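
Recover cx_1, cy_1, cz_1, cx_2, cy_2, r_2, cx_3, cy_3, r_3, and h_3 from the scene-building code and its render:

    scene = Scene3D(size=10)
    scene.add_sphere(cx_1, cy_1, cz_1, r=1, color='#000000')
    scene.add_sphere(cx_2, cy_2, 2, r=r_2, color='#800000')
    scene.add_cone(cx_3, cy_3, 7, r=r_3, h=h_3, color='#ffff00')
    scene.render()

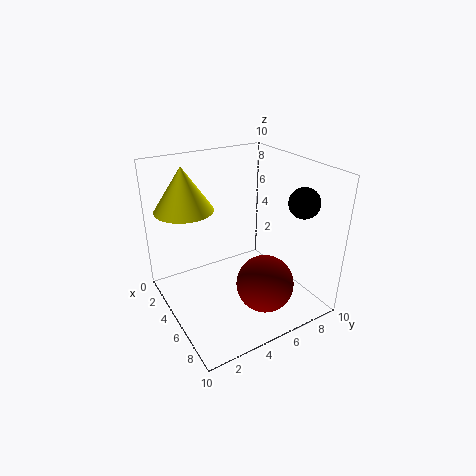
cx_1 = 8; cy_1 = 8; cz_1 = 8; cx_2 = 7; cy_2 = 6; r_2 = 2; cx_3 = 3; cy_3 = 2; r_3 = 2; h_3 = 3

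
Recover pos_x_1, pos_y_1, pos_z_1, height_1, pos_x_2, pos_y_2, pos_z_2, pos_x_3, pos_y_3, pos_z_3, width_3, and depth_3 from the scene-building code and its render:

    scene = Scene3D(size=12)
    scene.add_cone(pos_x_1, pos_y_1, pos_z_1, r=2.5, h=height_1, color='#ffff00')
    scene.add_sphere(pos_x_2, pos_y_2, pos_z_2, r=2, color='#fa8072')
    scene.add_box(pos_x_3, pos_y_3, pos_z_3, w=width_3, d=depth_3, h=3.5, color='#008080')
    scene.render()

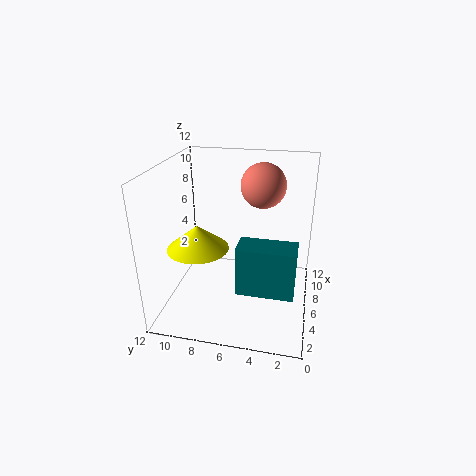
pos_x_1 = 4.5
pos_y_1 = 9
pos_z_1 = 5.5
height_1 = 2
pos_x_2 = 9.5
pos_y_2 = 4.5
pos_z_2 = 9.5
pos_x_3 = 0.5
pos_y_3 = 1
pos_z_3 = 4.5
width_3 = 2
depth_3 = 4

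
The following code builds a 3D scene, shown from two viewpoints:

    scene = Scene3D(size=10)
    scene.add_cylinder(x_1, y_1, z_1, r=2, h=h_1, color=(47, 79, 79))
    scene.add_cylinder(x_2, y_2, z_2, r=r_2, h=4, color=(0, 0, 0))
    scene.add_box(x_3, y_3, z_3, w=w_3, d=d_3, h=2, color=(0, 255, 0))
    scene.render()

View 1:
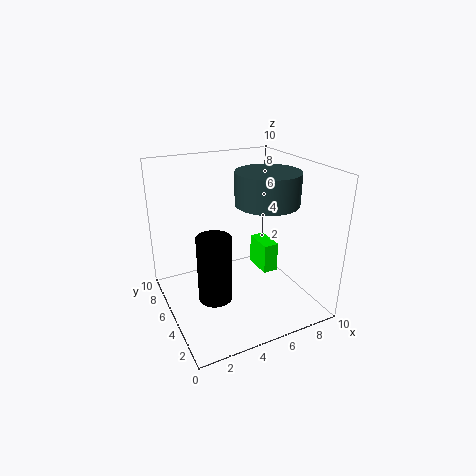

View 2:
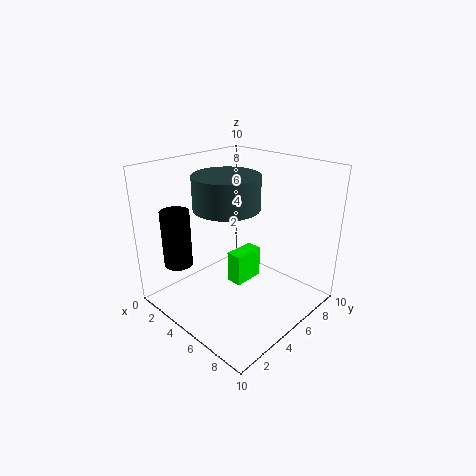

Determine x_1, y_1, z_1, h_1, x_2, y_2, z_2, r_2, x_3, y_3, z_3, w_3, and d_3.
x_1 = 6; y_1 = 3; z_1 = 8; h_1 = 2; x_2 = 2; y_2 = 2; z_2 = 3; r_2 = 1; x_3 = 6; y_3 = 3; z_3 = 3; w_3 = 1; d_3 = 2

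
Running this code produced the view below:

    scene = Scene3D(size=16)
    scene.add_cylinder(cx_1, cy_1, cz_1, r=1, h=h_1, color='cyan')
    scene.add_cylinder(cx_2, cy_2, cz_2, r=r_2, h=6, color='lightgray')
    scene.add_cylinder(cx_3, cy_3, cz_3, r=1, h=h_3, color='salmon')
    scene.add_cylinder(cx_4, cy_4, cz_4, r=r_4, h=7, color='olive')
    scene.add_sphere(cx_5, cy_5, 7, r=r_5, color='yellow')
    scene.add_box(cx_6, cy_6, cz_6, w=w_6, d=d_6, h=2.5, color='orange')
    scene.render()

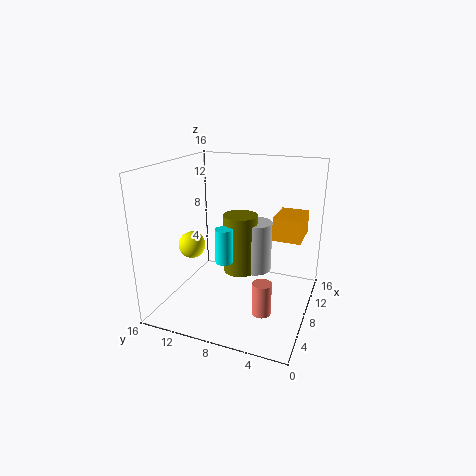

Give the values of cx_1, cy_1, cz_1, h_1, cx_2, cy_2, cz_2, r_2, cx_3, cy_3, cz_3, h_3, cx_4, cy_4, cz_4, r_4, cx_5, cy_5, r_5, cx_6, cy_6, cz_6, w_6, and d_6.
cx_1 = 7.5, cy_1 = 9.5, cz_1 = 5, h_1 = 4, cx_2 = 11, cy_2 = 7, cz_2 = 3, r_2 = 2, cx_3 = 4.5, cy_3 = 4, cz_3 = 1.5, h_3 = 3.5, cx_4 = 10, cy_4 = 8.5, cz_4 = 3, r_4 = 2, cx_5 = 6.5, cy_5 = 13, r_5 = 1.5, cx_6 = 7.5, cy_6 = 1, cz_6 = 8.5, w_6 = 4, d_6 = 3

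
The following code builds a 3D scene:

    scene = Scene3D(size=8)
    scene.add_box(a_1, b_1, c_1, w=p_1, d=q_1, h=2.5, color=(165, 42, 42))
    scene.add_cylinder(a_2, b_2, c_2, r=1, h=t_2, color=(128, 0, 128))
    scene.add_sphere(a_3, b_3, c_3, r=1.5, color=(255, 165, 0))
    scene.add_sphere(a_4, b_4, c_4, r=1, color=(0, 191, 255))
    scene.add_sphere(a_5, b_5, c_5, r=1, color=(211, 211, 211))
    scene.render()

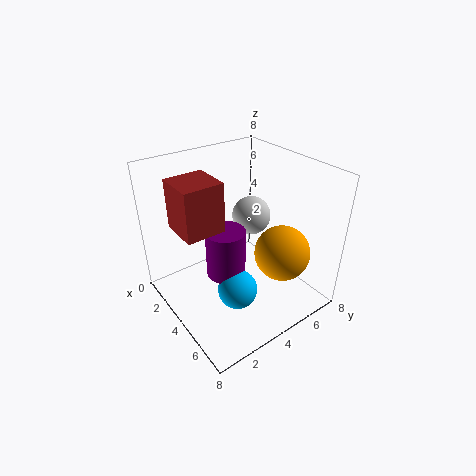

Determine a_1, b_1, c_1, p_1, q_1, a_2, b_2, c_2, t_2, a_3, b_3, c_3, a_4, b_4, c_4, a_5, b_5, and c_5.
a_1 = 3, b_1 = 0.5, c_1 = 5.5, p_1 = 2, q_1 = 2, a_2 = 5, b_2 = 2.5, c_2 = 3, t_2 = 2.5, a_3 = 6, b_3 = 5.5, c_3 = 3.5, a_4 = 6, b_4 = 2.5, c_4 = 2.5, a_5 = 4.5, b_5 = 4.5, c_5 = 5.5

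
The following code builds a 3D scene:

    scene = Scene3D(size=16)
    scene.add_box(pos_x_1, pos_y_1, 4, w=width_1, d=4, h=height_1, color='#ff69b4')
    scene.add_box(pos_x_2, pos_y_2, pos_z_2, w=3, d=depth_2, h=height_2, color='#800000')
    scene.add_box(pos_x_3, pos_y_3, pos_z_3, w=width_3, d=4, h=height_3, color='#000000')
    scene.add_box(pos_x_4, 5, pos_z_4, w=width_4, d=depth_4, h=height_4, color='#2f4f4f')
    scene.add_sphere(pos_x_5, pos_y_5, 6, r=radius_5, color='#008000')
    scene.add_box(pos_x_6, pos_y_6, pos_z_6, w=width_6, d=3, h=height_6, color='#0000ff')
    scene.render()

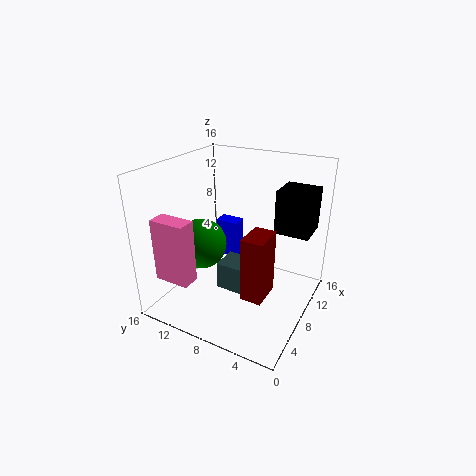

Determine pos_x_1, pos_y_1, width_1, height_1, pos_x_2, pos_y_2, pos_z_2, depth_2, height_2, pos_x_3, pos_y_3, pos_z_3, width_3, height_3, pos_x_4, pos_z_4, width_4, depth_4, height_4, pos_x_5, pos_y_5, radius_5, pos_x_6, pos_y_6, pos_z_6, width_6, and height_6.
pos_x_1 = 2
pos_y_1 = 11
width_1 = 2
height_1 = 7
pos_x_2 = 1
pos_y_2 = 2
pos_z_2 = 6
depth_2 = 2
height_2 = 6
pos_x_3 = 11
pos_y_3 = 1
pos_z_3 = 8
width_3 = 4
height_3 = 5
pos_x_4 = 5
pos_z_4 = 3
width_4 = 3
depth_4 = 4
height_4 = 3
pos_x_5 = 8
pos_y_5 = 13
radius_5 = 3
pos_x_6 = 13
pos_y_6 = 11
pos_z_6 = 2
width_6 = 2
height_6 = 5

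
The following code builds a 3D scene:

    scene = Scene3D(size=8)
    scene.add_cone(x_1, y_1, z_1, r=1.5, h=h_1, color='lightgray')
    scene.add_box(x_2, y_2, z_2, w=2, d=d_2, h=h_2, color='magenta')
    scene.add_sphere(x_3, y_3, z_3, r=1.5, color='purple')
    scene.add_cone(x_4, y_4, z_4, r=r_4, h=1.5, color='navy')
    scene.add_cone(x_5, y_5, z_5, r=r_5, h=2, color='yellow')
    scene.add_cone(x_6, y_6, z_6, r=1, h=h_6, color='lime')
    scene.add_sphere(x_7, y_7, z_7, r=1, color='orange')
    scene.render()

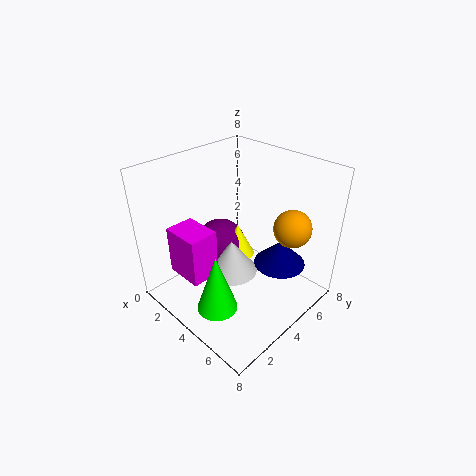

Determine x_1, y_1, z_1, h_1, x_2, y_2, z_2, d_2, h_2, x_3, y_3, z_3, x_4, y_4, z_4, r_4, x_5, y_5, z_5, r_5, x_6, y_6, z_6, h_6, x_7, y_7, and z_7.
x_1 = 3.5, y_1 = 4, z_1 = 1.5, h_1 = 2, x_2 = 2.5, y_2 = 0.5, z_2 = 3, d_2 = 1.5, h_2 = 2.5, x_3 = 2, y_3 = 4.5, z_3 = 2.5, x_4 = 5.5, y_4 = 6, z_4 = 2, r_4 = 1.5, x_5 = 3, y_5 = 5, z_5 = 2, r_5 = 1, x_6 = 5.5, y_6 = 1, z_6 = 2, h_6 = 3, x_7 = 6.5, y_7 = 5.5, z_7 = 5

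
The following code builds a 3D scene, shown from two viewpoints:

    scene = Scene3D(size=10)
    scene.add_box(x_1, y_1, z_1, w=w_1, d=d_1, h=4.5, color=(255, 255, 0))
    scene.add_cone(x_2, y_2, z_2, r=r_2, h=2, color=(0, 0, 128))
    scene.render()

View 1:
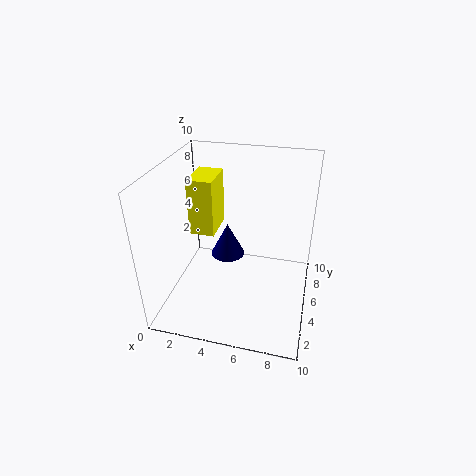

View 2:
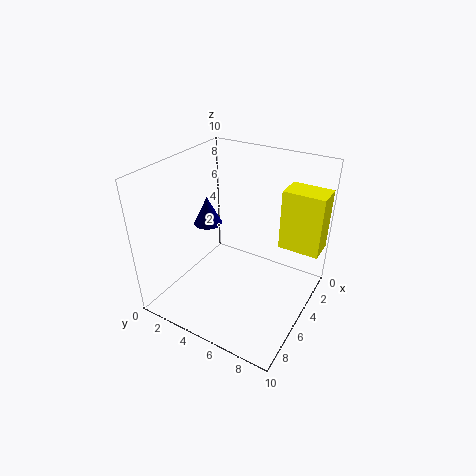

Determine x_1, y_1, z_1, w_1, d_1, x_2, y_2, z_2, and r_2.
x_1 = 0.5, y_1 = 7, z_1 = 3.5, w_1 = 2, d_1 = 3, x_2 = 5, y_2 = 2.5, z_2 = 5.5, r_2 = 1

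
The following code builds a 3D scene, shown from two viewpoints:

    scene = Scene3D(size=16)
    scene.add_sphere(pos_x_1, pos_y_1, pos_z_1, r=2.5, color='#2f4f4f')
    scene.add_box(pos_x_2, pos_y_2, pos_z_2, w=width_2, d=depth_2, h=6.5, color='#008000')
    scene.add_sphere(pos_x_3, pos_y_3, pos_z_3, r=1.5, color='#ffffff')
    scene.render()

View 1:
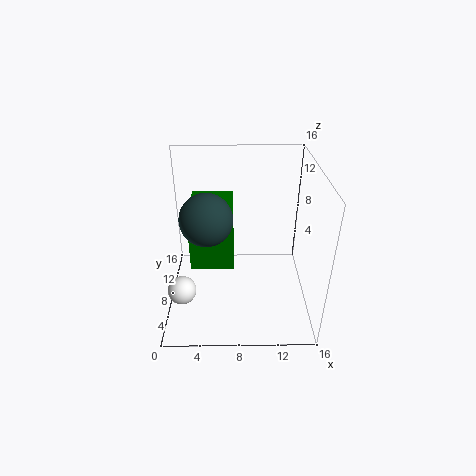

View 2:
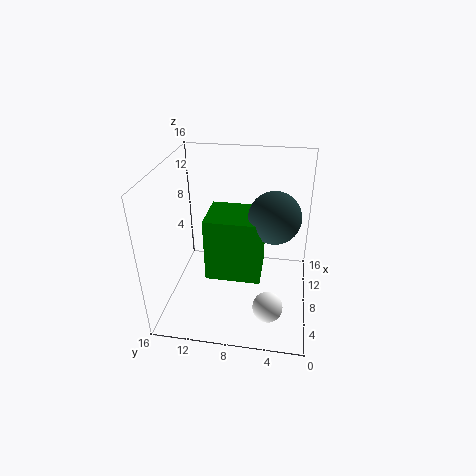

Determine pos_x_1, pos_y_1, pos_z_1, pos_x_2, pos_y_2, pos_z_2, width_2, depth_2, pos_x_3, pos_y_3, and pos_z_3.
pos_x_1 = 5
pos_y_1 = 4
pos_z_1 = 12.5
pos_x_2 = 3
pos_y_2 = 5
pos_z_2 = 6
width_2 = 4.5
depth_2 = 5.5
pos_x_3 = 2
pos_y_3 = 4
pos_z_3 = 4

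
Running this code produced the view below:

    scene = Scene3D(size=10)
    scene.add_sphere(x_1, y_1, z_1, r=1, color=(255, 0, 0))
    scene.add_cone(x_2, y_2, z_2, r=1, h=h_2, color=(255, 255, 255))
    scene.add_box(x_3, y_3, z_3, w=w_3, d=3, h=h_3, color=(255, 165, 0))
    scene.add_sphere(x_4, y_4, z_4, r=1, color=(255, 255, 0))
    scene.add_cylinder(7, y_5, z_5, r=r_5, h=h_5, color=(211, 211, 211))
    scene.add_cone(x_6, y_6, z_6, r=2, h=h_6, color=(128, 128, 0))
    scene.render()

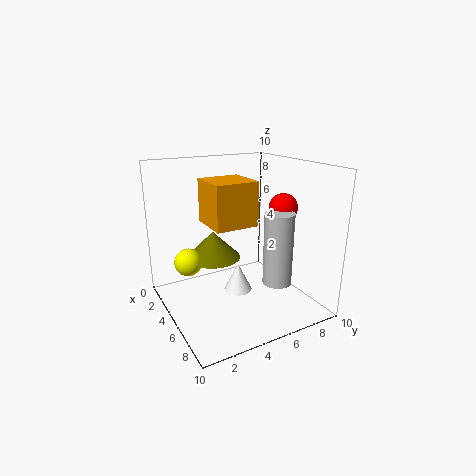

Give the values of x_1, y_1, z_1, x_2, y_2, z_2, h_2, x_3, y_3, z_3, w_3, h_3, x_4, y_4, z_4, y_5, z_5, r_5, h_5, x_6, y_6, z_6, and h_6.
x_1 = 6, y_1 = 8, z_1 = 7, x_2 = 5, y_2 = 5, z_2 = 1, h_2 = 2, x_3 = 3, y_3 = 3, z_3 = 6, w_3 = 3, h_3 = 3, x_4 = 3, y_4 = 2, z_4 = 3, y_5 = 7, z_5 = 2, r_5 = 1, h_5 = 5, x_6 = 3, y_6 = 4, z_6 = 3, h_6 = 2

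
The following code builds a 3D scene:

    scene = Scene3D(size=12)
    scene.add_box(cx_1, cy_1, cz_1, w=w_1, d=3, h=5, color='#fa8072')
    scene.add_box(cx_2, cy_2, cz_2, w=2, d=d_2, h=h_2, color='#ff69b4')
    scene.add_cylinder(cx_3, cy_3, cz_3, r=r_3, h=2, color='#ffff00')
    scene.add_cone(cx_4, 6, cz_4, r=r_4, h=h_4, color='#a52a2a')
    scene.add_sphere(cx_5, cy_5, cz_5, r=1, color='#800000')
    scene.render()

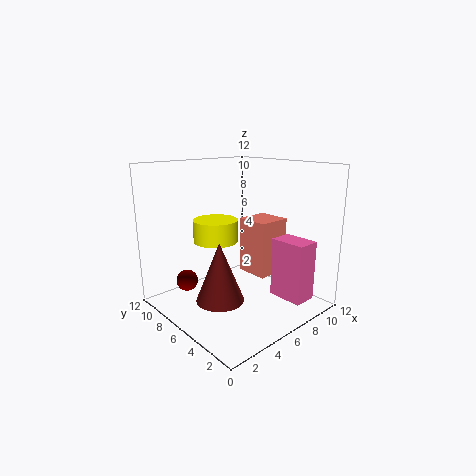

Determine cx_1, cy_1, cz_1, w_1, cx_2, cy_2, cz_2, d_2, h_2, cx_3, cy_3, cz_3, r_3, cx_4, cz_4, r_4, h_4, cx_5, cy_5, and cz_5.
cx_1 = 8
cy_1 = 5
cz_1 = 2
w_1 = 3
cx_2 = 8
cy_2 = 1
cz_2 = 1
d_2 = 3
h_2 = 5
cx_3 = 6
cy_3 = 9
cz_3 = 5
r_3 = 2
cx_4 = 4
cz_4 = 1
r_4 = 2
h_4 = 5
cx_5 = 4
cy_5 = 11
cz_5 = 1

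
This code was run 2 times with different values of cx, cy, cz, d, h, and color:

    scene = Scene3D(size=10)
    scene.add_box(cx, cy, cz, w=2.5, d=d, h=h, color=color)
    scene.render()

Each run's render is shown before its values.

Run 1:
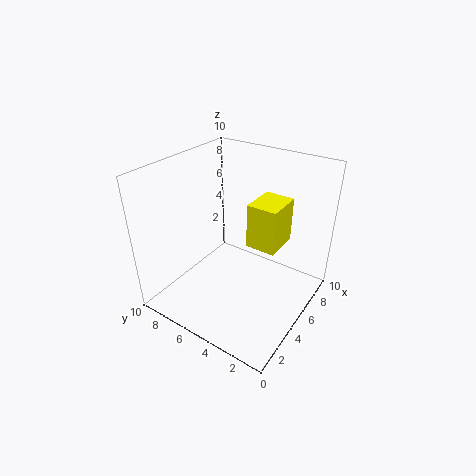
cx = 4.5; cy = 2; cz = 5; d = 2; h = 3; color = 'yellow'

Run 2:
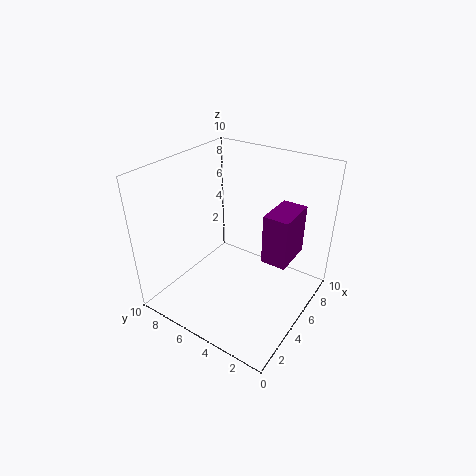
cx = 3; cy = 0.5; cz = 5.5; d = 1.5; h = 3; color = 'purple'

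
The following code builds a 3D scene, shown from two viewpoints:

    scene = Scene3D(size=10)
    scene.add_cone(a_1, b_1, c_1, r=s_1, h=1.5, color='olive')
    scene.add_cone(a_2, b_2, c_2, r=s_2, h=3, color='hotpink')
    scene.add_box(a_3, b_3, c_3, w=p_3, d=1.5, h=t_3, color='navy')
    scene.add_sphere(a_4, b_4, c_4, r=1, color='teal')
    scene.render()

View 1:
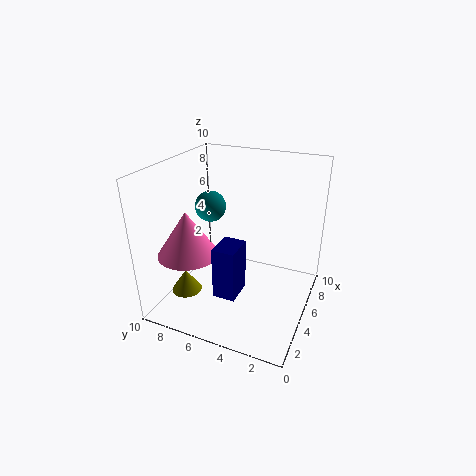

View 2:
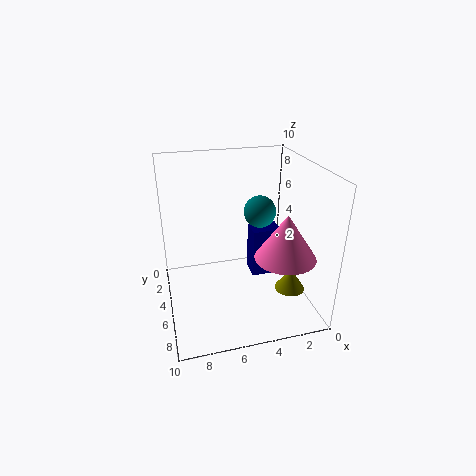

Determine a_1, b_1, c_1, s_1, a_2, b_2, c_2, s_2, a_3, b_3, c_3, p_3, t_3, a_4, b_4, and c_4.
a_1 = 2; b_1 = 7.5; c_1 = 2; s_1 = 1; a_2 = 2.5; b_2 = 7.5; c_2 = 4.5; s_2 = 2; a_3 = 2; b_3 = 4; c_3 = 2; p_3 = 2; t_3 = 3.5; a_4 = 4; b_4 = 6.5; c_4 = 7.5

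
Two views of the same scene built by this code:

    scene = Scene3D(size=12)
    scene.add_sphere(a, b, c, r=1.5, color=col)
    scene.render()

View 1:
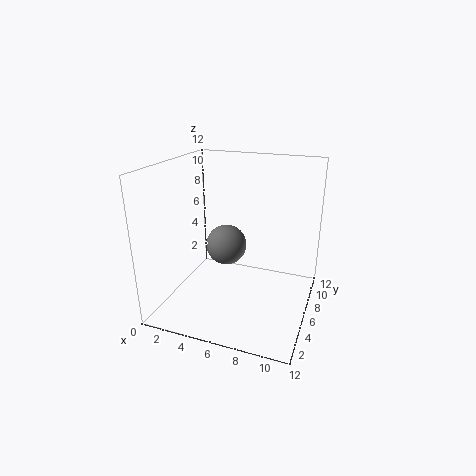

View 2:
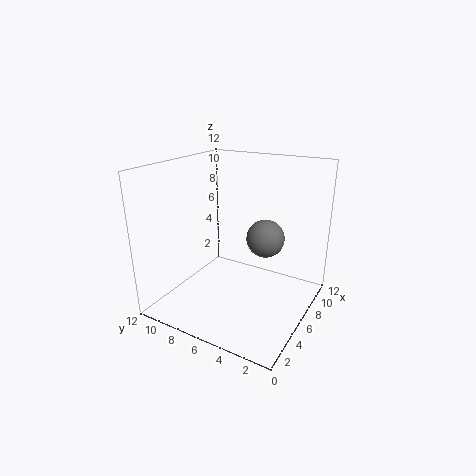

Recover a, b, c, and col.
a = 6, b = 3.5, c = 6.5, col = 'gray'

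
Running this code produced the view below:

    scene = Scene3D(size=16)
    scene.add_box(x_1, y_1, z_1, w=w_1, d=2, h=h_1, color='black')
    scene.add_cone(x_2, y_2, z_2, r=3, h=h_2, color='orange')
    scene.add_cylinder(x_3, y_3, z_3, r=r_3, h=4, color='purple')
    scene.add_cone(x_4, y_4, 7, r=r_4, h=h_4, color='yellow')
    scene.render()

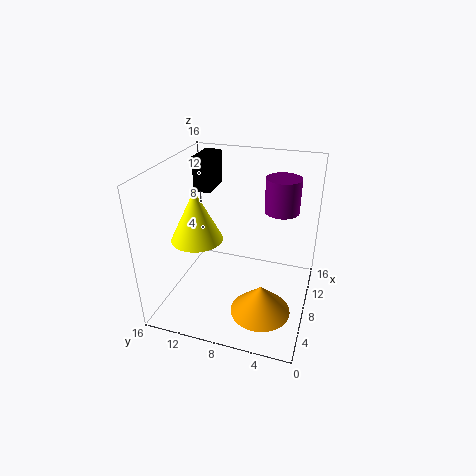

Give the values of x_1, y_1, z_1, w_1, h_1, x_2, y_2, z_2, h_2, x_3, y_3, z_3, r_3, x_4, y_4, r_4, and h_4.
x_1 = 10, y_1 = 12, z_1 = 12, w_1 = 4, h_1 = 4, x_2 = 3, y_2 = 4, z_2 = 3, h_2 = 3, x_3 = 12, y_3 = 4, z_3 = 10, r_3 = 2, x_4 = 8, y_4 = 13, r_4 = 3, h_4 = 6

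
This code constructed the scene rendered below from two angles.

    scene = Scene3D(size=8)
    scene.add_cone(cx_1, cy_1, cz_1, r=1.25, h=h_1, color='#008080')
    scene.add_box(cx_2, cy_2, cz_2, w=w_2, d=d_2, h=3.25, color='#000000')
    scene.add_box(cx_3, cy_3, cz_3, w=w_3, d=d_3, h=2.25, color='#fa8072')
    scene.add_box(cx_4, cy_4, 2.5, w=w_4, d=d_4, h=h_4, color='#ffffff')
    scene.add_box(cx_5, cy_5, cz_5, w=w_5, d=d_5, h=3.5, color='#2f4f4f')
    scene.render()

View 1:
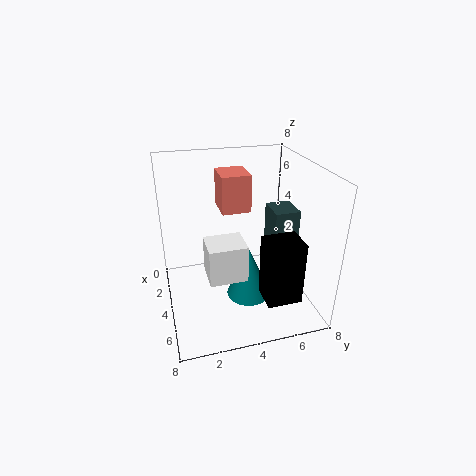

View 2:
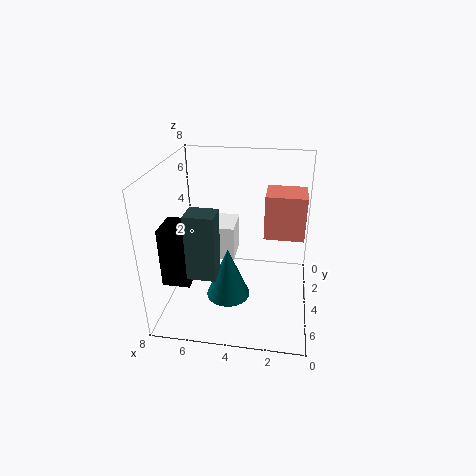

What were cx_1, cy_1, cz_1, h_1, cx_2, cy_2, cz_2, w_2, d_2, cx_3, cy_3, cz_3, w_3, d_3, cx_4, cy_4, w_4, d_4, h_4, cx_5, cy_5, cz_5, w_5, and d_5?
cx_1 = 4.5; cy_1 = 4.5; cz_1 = 0.5; h_1 = 3; cx_2 = 6.25; cy_2 = 4.5; cz_2 = 2; w_2 = 1.5; d_2 = 1.75; cx_3 = 0.5; cy_3 = 3.5; cz_3 = 4.75; w_3 = 2; d_3 = 1.75; cx_4 = 4.25; cy_4 = 2; w_4 = 1.75; d_4 = 2; h_4 = 2; cx_5 = 4.75; cy_5 = 5.25; cz_5 = 2.75; w_5 = 1.5; d_5 = 1.25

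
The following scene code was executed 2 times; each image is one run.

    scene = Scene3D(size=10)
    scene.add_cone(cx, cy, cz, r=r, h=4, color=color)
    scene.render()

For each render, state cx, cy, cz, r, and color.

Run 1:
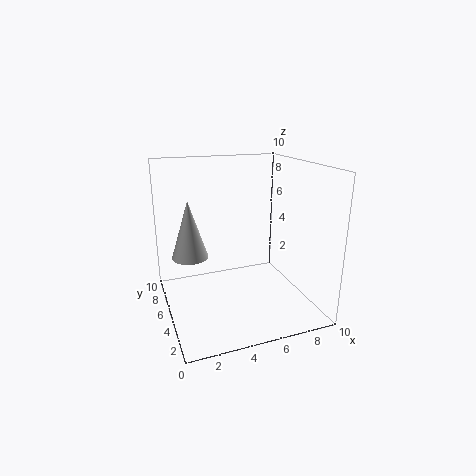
cx = 1.75; cy = 5.75; cz = 3.75; r = 1.25; color = 'lightgray'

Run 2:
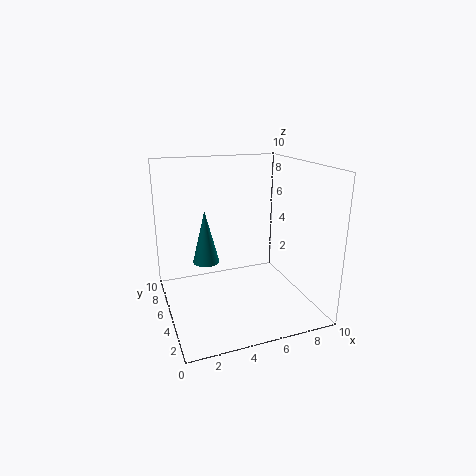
cx = 3.25; cy = 7.25; cz = 2.5; r = 1; color = 'teal'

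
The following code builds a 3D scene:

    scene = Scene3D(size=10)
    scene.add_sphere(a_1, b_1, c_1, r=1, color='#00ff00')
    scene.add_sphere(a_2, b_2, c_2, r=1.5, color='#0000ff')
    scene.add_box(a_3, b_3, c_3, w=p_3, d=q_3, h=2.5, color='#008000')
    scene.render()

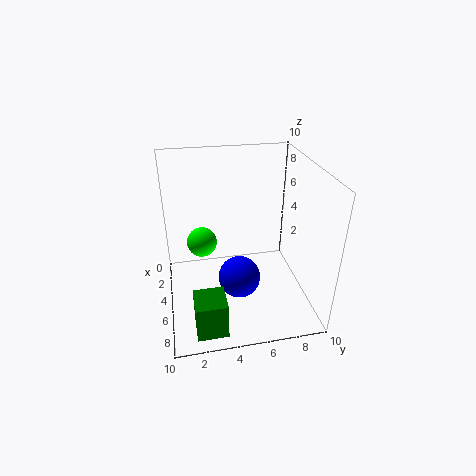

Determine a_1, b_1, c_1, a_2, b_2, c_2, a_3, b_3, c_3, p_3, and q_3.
a_1 = 5; b_1 = 2.5; c_1 = 5; a_2 = 5.5; b_2 = 5; c_2 = 2; a_3 = 7.5; b_3 = 1.5; c_3 = 0.5; p_3 = 2; q_3 = 2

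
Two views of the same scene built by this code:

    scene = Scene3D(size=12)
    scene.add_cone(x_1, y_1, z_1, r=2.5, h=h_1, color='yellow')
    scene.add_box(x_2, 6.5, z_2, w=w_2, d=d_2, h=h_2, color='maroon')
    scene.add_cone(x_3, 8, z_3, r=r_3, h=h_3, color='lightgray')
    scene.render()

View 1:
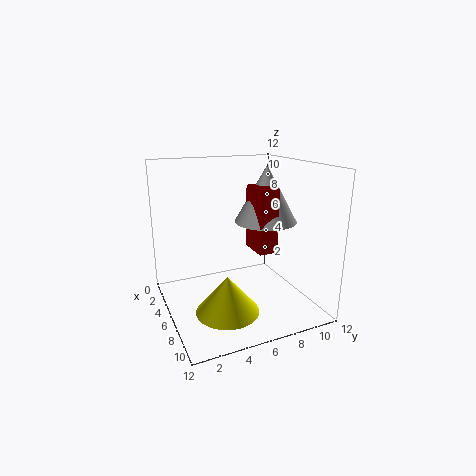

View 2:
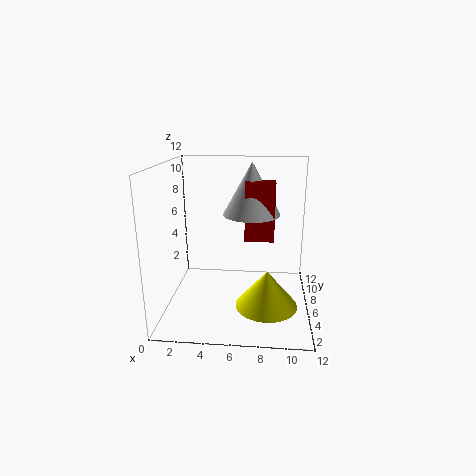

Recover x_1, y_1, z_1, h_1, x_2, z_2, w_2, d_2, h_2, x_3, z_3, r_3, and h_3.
x_1 = 8.5, y_1 = 4, z_1 = 1, h_1 = 3, x_2 = 6.5, z_2 = 5.5, w_2 = 2.5, d_2 = 1.5, h_2 = 5, x_3 = 7, z_3 = 7.5, r_3 = 2.5, h_3 = 4.5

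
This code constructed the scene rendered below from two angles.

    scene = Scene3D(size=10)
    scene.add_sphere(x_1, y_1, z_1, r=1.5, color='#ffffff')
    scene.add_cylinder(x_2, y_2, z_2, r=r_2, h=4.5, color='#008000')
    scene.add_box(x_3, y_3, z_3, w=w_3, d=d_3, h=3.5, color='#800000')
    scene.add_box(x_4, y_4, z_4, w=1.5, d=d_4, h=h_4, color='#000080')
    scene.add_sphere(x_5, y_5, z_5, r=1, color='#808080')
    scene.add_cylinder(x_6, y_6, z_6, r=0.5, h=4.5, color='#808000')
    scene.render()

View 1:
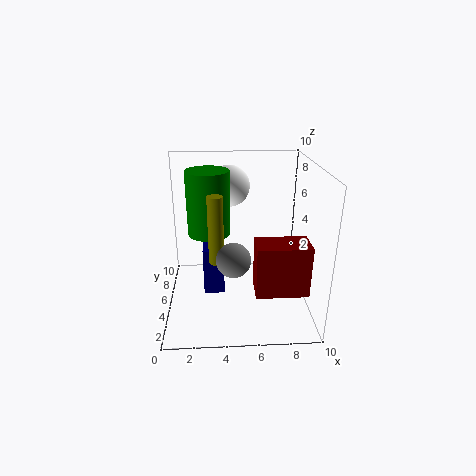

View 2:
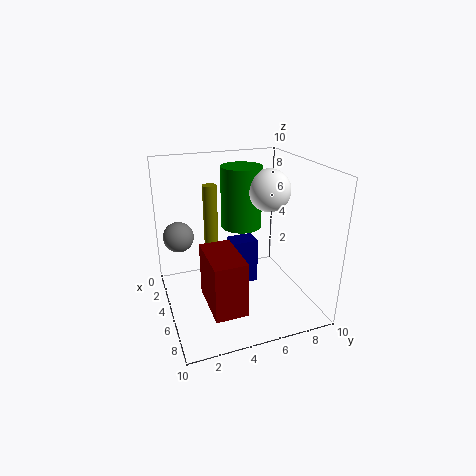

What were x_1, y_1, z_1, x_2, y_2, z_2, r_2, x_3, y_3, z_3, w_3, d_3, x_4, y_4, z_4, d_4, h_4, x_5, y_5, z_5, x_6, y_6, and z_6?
x_1 = 4.5
y_1 = 7.5
z_1 = 8
x_2 = 3
y_2 = 6
z_2 = 5
r_2 = 1.5
x_3 = 6
y_3 = 2
z_3 = 2
w_3 = 3.5
d_3 = 2
x_4 = 2.5
y_4 = 5
z_4 = 0.5
d_4 = 2
h_4 = 3.5
x_5 = 4.5
y_5 = 1
z_5 = 5.5
x_6 = 3.5
y_6 = 3.5
z_6 = 4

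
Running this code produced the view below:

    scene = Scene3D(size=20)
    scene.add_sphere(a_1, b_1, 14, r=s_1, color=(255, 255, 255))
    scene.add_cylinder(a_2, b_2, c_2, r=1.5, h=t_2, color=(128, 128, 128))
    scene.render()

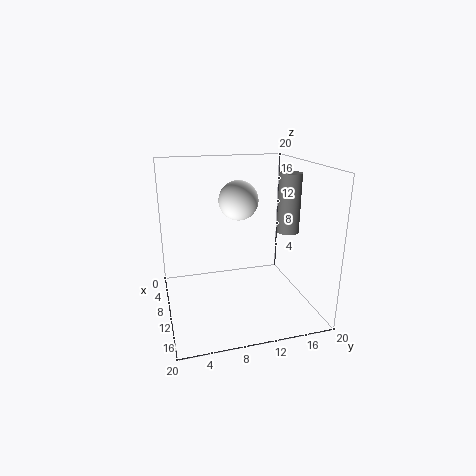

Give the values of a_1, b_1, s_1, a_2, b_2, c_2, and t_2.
a_1 = 5; b_1 = 11.5; s_1 = 3; a_2 = 12; b_2 = 16.5; c_2 = 11; t_2 = 8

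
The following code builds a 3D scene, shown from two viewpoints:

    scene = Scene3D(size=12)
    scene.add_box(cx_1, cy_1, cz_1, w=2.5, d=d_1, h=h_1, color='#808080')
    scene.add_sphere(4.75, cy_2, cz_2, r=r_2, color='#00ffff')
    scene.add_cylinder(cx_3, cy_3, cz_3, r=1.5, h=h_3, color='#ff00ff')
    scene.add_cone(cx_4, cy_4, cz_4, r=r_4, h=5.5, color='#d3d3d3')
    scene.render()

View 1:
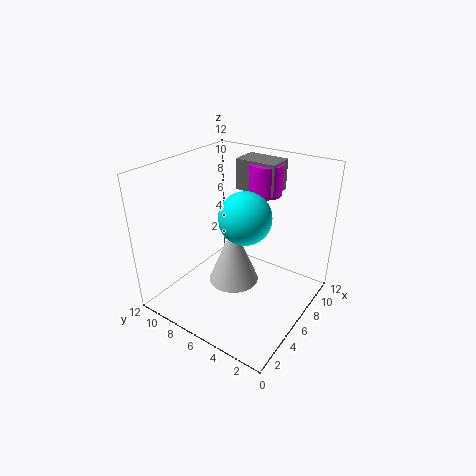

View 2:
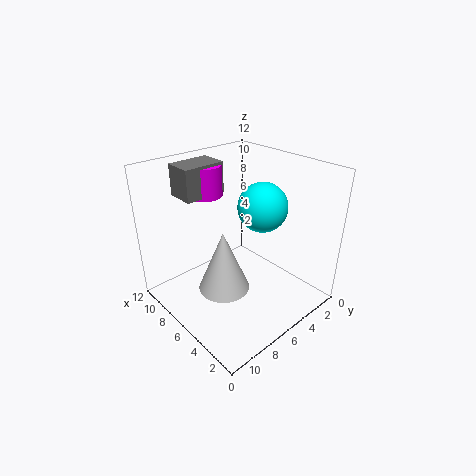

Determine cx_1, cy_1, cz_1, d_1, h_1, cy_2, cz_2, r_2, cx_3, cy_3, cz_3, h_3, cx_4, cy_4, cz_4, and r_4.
cx_1 = 9.25
cy_1 = 4.75
cz_1 = 8.75
d_1 = 3.75
h_1 = 2.75
cy_2 = 4.5
cz_2 = 8.75
r_2 = 2
cx_3 = 10.25
cy_3 = 6
cz_3 = 8.5
h_3 = 2.75
cx_4 = 6.75
cy_4 = 7
cz_4 = 1
r_4 = 2.25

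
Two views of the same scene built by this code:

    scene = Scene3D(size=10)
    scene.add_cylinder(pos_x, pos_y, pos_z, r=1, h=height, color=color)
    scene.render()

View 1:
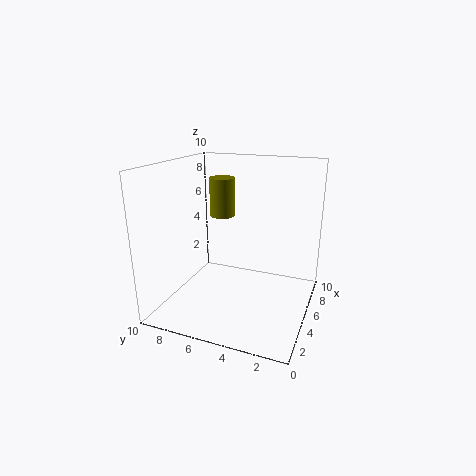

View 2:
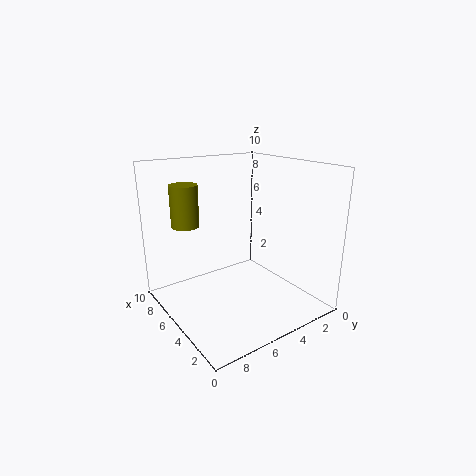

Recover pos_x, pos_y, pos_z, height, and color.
pos_x = 8, pos_y = 7.5, pos_z = 5.5, height = 3, color = 'olive'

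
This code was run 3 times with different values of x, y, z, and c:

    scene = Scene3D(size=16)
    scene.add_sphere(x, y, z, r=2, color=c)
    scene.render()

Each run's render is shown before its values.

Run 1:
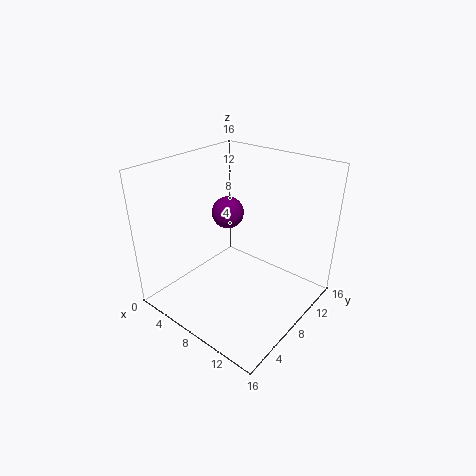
x = 3.5, y = 11.5, z = 8.5, c = 'purple'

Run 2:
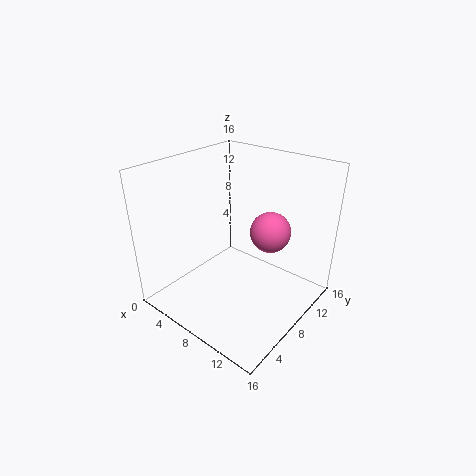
x = 12.5, y = 7.5, z = 10.5, c = 'hotpink'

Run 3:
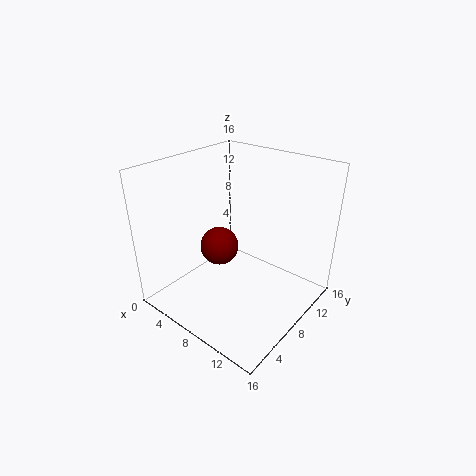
x = 7.5, y = 5.5, z = 8, c = 'maroon'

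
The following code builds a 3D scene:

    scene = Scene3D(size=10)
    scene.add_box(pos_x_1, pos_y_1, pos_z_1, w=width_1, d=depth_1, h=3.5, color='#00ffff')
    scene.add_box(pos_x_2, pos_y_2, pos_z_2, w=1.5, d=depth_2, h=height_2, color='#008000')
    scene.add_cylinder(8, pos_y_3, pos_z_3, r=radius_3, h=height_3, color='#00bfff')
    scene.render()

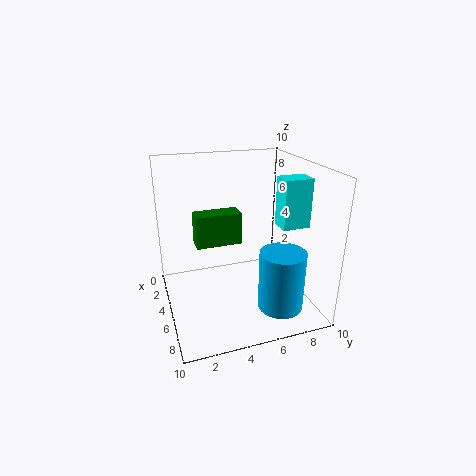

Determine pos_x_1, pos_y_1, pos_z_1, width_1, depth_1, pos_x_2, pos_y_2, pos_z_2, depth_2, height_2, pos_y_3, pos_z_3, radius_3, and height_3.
pos_x_1 = 4.5
pos_y_1 = 8
pos_z_1 = 5.5
width_1 = 1.5
depth_1 = 2
pos_x_2 = 1.5
pos_y_2 = 2.5
pos_z_2 = 3.5
depth_2 = 3.5
height_2 = 2.5
pos_y_3 = 7
pos_z_3 = 1
radius_3 = 1.5
height_3 = 4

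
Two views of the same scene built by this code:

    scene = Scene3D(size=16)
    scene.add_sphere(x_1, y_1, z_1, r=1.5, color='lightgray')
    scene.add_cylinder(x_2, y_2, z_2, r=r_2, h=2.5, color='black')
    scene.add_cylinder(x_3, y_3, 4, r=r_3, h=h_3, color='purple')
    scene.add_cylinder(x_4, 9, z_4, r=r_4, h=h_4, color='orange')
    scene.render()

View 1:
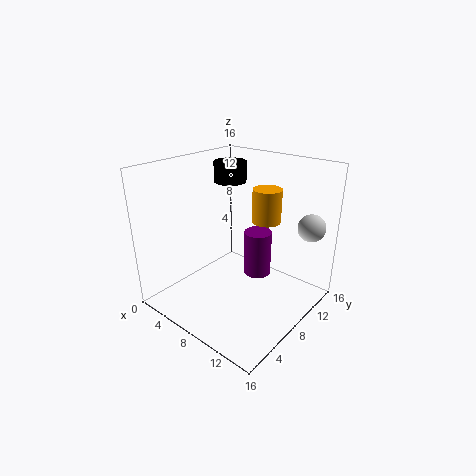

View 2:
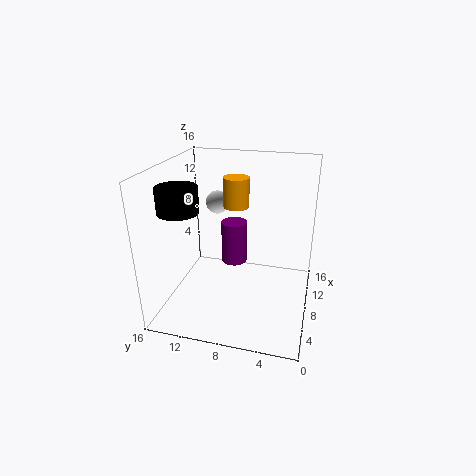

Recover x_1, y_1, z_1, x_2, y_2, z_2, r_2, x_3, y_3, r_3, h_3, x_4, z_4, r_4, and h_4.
x_1 = 14.5; y_1 = 12.5; z_1 = 9.5; x_2 = 3; y_2 = 12.5; z_2 = 12.5; r_2 = 2; x_3 = 10; y_3 = 9; r_3 = 1.5; h_3 = 5; x_4 = 11; z_4 = 10.5; r_4 = 1.5; h_4 = 3.5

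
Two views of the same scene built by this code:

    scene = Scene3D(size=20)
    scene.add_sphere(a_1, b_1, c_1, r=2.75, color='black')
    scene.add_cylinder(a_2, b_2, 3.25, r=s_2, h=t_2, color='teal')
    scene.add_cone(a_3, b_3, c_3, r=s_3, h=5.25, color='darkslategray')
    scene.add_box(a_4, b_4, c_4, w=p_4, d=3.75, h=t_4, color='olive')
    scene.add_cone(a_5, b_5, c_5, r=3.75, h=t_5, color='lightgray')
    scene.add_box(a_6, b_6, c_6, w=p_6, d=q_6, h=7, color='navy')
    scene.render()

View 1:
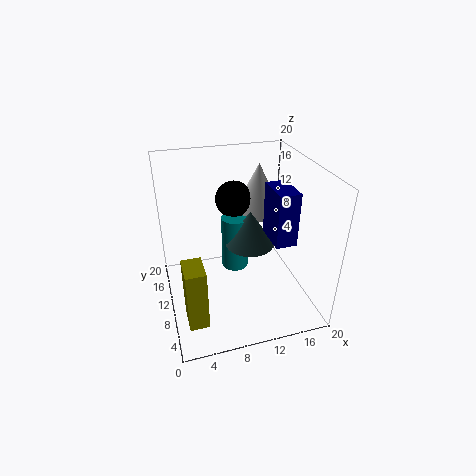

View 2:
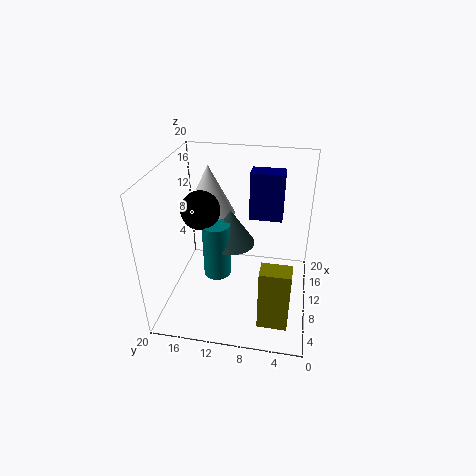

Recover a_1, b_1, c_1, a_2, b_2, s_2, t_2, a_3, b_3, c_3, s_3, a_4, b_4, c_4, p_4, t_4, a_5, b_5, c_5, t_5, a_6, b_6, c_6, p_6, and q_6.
a_1 = 11
b_1 = 15.5
c_1 = 13.25
a_2 = 10.5
b_2 = 13.25
s_2 = 2
t_2 = 8.25
a_3 = 12.25
b_3 = 11.5
c_3 = 7.75
s_3 = 3.5
a_4 = 1.5
b_4 = 2.25
c_4 = 2.5
p_4 = 2.5
t_4 = 8.25
a_5 = 14.75
b_5 = 15.25
c_5 = 11
t_5 = 7.5
a_6 = 13.25
b_6 = 4.25
c_6 = 11.25
p_6 = 2.75
q_6 = 4.75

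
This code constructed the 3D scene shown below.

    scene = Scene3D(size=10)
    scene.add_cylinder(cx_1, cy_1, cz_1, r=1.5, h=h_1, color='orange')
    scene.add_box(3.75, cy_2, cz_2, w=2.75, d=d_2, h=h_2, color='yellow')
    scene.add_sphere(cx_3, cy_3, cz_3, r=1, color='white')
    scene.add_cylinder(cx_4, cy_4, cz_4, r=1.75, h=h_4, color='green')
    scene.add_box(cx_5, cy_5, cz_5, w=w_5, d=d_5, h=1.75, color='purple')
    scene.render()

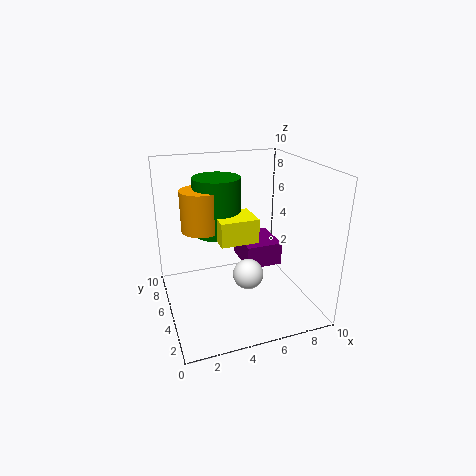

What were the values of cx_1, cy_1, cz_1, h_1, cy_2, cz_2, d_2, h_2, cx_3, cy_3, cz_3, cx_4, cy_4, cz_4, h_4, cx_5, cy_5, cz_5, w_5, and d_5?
cx_1 = 3
cy_1 = 7.25
cz_1 = 5
h_1 = 3
cy_2 = 4.75
cz_2 = 4.5
d_2 = 2.5
h_2 = 1.75
cx_3 = 5
cy_3 = 3
cz_3 = 3.25
cx_4 = 4.25
cy_4 = 7.5
cz_4 = 4.5
h_4 = 4.25
cx_5 = 6
cy_5 = 5.5
cz_5 = 2
w_5 = 2.75
d_5 = 3.25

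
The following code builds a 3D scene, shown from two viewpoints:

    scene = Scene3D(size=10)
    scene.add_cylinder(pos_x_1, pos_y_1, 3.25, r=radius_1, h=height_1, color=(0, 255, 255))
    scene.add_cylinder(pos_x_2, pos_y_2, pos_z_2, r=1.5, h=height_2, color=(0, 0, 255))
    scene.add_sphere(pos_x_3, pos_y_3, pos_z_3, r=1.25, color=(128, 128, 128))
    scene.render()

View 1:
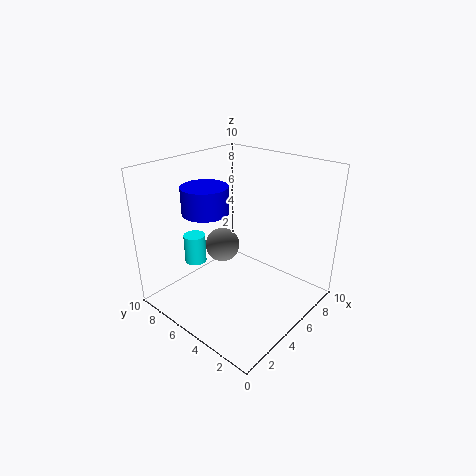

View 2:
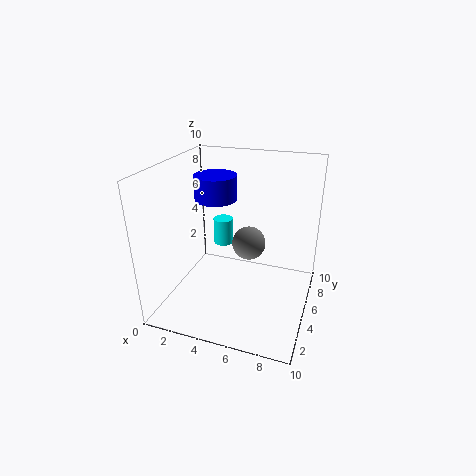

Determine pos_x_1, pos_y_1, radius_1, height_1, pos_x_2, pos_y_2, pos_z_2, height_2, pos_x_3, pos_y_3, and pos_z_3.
pos_x_1 = 3; pos_y_1 = 7.25; radius_1 = 0.75; height_1 = 2; pos_x_2 = 3; pos_y_2 = 6; pos_z_2 = 7.25; height_2 = 1.75; pos_x_3 = 5.25; pos_y_3 = 6.75; pos_z_3 = 3.75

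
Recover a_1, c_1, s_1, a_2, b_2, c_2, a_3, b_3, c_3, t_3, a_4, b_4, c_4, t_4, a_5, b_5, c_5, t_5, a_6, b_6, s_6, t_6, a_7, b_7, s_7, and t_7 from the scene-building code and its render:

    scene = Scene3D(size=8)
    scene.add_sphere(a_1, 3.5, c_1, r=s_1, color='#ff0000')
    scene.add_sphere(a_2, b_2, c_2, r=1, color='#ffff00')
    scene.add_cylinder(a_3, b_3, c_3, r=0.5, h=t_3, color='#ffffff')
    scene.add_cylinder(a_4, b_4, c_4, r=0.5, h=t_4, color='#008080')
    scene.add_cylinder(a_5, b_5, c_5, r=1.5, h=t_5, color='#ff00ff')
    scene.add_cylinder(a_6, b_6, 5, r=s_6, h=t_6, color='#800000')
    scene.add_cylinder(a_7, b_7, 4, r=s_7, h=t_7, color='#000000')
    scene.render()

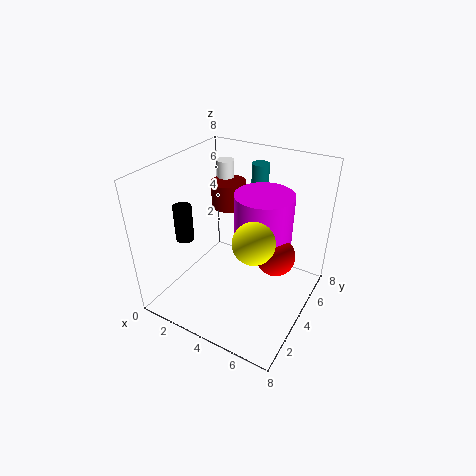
a_1 = 6.5
c_1 = 4
s_1 = 1
a_2 = 6
b_2 = 2
c_2 = 5.5
a_3 = 2
b_3 = 6
c_3 = 5
t_3 = 2.5
a_4 = 4
b_4 = 6.5
c_4 = 6
t_4 = 1.5
a_5 = 5.5
b_5 = 4
c_5 = 4.5
t_5 = 2.5
a_6 = 2.5
b_6 = 5.5
s_6 = 1
t_6 = 1.5
a_7 = 1.5
b_7 = 2.5
s_7 = 0.5
t_7 = 2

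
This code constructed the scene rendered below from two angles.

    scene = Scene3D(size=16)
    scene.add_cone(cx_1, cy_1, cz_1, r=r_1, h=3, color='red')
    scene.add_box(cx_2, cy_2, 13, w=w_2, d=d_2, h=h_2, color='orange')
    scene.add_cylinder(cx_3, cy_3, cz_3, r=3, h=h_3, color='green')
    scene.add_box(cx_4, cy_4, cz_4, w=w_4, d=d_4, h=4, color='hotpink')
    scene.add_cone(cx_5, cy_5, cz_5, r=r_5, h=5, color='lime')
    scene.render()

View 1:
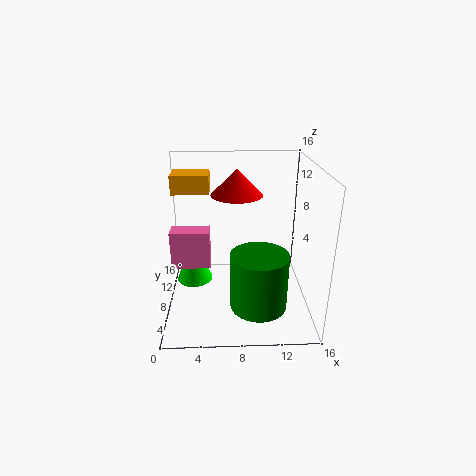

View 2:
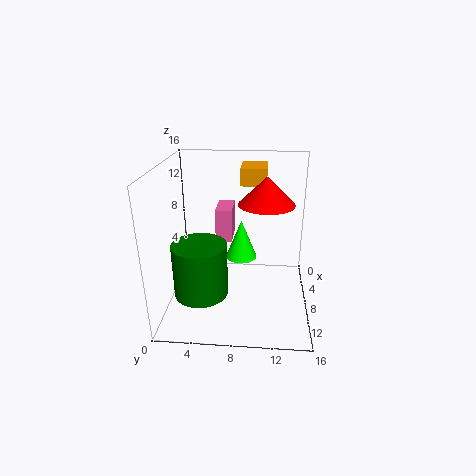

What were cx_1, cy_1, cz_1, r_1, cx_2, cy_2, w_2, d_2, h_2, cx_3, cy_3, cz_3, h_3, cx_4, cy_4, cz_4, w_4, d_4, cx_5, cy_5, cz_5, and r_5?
cx_1 = 8
cy_1 = 11
cz_1 = 12
r_1 = 3
cx_2 = 1
cy_2 = 8
w_2 = 4
d_2 = 3
h_2 = 2
cx_3 = 10
cy_3 = 4
cz_3 = 2
h_3 = 6
cx_4 = 1
cy_4 = 5
cz_4 = 6
w_4 = 4
d_4 = 2
cx_5 = 3
cy_5 = 8
cz_5 = 3
r_5 = 2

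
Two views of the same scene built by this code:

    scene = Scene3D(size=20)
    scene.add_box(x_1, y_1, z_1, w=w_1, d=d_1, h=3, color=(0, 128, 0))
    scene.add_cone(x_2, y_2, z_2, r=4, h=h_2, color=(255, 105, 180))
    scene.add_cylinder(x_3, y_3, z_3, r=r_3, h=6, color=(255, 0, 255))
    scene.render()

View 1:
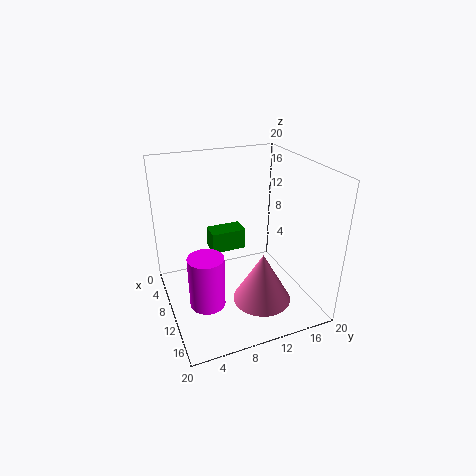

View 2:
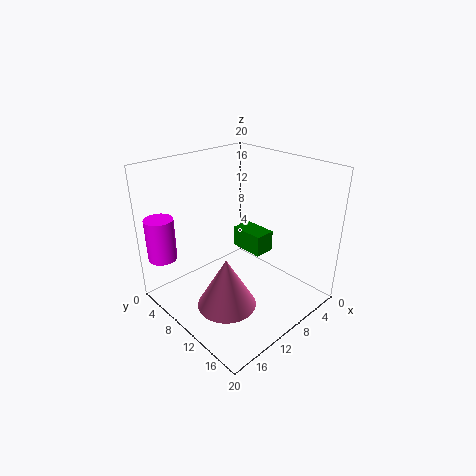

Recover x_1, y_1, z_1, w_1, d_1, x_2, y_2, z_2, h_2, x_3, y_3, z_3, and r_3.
x_1 = 5; y_1 = 7; z_1 = 7; w_1 = 3; d_1 = 5; x_2 = 14; y_2 = 12; z_2 = 2; h_2 = 7; x_3 = 18; y_3 = 3; z_3 = 7; r_3 = 2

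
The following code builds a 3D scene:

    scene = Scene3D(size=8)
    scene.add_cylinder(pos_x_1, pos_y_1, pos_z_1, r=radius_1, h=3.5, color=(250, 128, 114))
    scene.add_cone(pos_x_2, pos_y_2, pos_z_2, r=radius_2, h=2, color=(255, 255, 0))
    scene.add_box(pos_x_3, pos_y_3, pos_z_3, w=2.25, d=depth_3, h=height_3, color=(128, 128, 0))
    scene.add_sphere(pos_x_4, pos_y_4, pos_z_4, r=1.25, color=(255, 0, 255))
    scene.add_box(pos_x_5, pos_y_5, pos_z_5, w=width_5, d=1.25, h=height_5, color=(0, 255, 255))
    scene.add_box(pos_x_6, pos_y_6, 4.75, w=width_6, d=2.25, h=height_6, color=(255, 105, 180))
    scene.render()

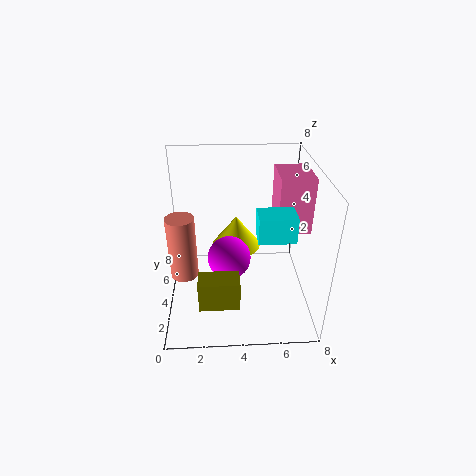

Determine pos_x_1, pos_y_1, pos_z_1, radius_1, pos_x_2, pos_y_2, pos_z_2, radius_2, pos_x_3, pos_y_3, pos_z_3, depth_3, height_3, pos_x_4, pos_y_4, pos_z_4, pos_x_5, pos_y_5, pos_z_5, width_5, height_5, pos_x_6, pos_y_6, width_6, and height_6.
pos_x_1 = 1, pos_y_1 = 3.25, pos_z_1 = 2.25, radius_1 = 0.75, pos_x_2 = 4, pos_y_2 = 6, pos_z_2 = 2.25, radius_2 = 1.5, pos_x_3 = 1.75, pos_y_3 = 1.75, pos_z_3 = 0.75, depth_3 = 1.25, height_3 = 1.75, pos_x_4 = 3.5, pos_y_4 = 4.25, pos_z_4 = 2.5, pos_x_5 = 4.75, pos_y_5 = 1, pos_z_5 = 5.5, width_5 = 1.75, height_5 = 1.25, pos_x_6 = 6, pos_y_6 = 3, width_6 = 1.75, height_6 = 3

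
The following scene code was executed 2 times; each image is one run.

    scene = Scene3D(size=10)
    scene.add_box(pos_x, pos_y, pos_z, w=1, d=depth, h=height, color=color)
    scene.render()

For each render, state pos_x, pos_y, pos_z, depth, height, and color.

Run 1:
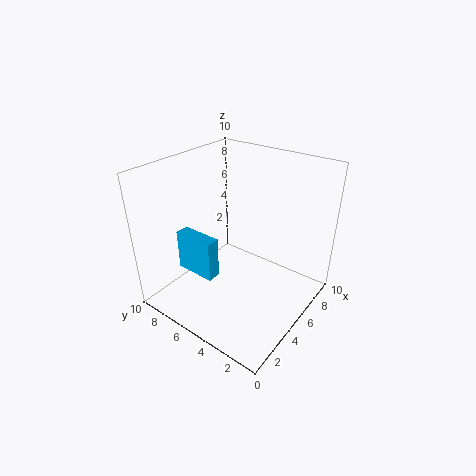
pos_x = 3
pos_y = 6
pos_z = 2
depth = 3
height = 3
color = 'deepskyblue'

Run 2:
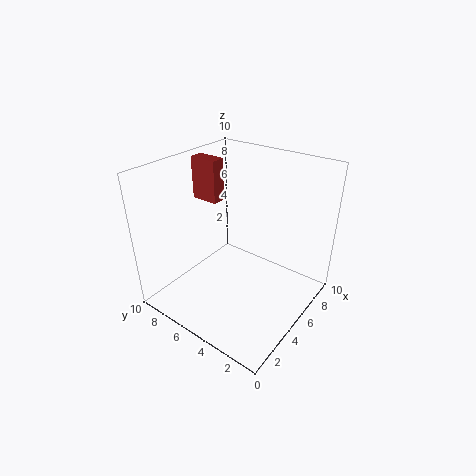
pos_x = 5
pos_y = 7
pos_z = 7
depth = 2
height = 3
color = 'brown'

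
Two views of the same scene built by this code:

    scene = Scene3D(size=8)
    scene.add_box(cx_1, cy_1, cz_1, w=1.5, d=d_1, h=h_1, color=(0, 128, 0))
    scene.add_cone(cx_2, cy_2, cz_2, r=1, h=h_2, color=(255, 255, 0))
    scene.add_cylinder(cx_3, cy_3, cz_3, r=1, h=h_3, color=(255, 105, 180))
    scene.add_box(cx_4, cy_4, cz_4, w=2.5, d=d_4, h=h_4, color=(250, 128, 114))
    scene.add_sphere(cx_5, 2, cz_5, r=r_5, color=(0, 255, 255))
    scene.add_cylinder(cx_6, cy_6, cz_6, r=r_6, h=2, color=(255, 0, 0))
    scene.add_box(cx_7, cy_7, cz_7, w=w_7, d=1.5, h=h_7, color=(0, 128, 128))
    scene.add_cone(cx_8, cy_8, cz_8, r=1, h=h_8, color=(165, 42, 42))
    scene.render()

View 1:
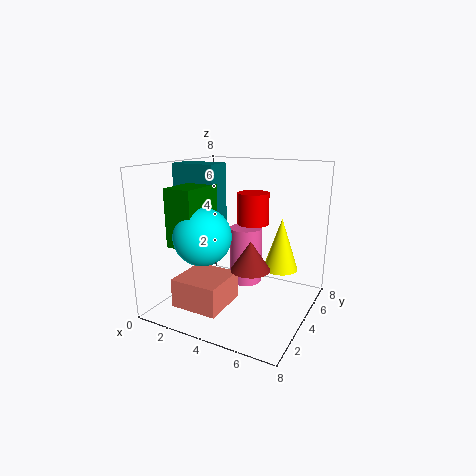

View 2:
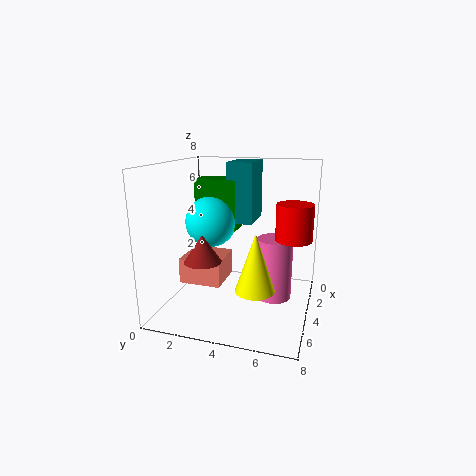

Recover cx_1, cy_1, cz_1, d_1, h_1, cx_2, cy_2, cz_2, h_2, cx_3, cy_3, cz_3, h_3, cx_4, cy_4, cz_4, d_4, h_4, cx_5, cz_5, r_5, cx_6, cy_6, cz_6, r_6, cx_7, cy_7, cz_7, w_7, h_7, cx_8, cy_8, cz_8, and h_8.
cx_1 = 1.5; cy_1 = 1; cz_1 = 4; d_1 = 2.5; h_1 = 3; cx_2 = 6; cy_2 = 5.5; cz_2 = 2; h_2 = 3; cx_3 = 3.5; cy_3 = 6; cz_3 = 0.5; h_3 = 3.5; cx_4 = 2; cy_4 = 0.5; cz_4 = 1; d_4 = 2.5; h_4 = 1.5; cx_5 = 3; cz_5 = 4.5; r_5 = 1.5; cx_6 = 3.5; cy_6 = 7; cz_6 = 4; r_6 = 1; cx_7 = 0.5; cy_7 = 3; cz_7 = 4.5; w_7 = 2.5; h_7 = 3.5; cx_8 = 5.5; cy_8 = 2.5; cz_8 = 3; h_8 = 1.5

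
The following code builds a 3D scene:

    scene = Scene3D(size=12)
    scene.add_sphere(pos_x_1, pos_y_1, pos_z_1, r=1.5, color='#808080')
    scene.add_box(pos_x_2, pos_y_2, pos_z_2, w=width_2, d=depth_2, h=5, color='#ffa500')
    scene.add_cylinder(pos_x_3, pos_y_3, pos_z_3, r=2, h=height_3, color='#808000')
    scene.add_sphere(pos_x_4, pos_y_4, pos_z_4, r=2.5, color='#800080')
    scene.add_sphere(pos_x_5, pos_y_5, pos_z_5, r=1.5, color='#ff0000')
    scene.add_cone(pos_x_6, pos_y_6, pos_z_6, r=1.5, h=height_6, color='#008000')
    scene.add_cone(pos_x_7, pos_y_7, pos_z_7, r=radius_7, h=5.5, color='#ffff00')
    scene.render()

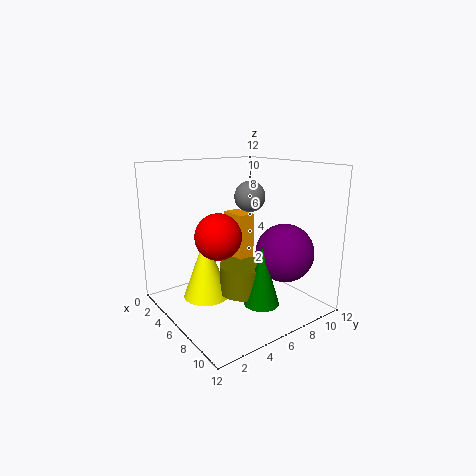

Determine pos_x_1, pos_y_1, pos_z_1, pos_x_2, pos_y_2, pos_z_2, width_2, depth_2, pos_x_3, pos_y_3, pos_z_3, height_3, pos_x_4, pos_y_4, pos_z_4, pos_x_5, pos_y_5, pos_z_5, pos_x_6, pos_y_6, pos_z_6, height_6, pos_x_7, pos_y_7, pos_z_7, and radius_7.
pos_x_1 = 2.5, pos_y_1 = 10, pos_z_1 = 8.5, pos_x_2 = 2.5, pos_y_2 = 7, pos_z_2 = 2.5, width_2 = 2.5, depth_2 = 1.5, pos_x_3 = 6, pos_y_3 = 6.5, pos_z_3 = 1, height_3 = 2.5, pos_x_4 = 8, pos_y_4 = 9.5, pos_z_4 = 4.5, pos_x_5 = 10, pos_y_5 = 1.5, pos_z_5 = 8, pos_x_6 = 8, pos_y_6 = 7, pos_z_6 = 0.5, height_6 = 5, pos_x_7 = 4, pos_y_7 = 4, pos_z_7 = 0.5, radius_7 = 2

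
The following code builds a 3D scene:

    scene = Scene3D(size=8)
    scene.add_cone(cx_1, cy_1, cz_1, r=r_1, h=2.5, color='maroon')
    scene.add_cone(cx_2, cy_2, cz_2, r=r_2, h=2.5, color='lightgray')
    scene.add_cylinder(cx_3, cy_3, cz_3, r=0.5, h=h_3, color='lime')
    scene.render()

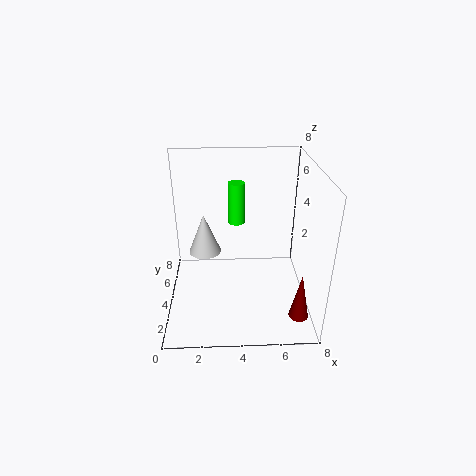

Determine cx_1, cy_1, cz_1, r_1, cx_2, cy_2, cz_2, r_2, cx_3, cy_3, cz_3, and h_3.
cx_1 = 7
cy_1 = 1
cz_1 = 1
r_1 = 0.5
cx_2 = 2
cy_2 = 6
cz_2 = 2
r_2 = 1
cx_3 = 4
cy_3 = 6
cz_3 = 4
h_3 = 2.5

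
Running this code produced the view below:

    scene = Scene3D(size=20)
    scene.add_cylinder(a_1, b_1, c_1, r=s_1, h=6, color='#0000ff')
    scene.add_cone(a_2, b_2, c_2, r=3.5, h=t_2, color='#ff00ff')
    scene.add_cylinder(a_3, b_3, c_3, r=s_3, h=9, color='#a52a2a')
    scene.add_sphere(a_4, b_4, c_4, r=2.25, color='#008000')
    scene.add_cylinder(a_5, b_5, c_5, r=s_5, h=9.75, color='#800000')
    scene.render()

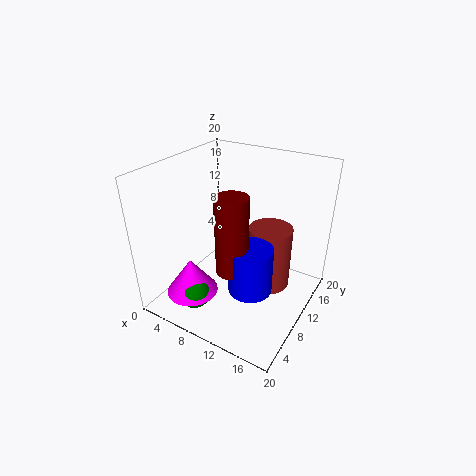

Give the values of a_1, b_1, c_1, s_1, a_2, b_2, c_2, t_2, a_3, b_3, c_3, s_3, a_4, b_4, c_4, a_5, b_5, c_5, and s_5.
a_1 = 14.5, b_1 = 5.5, c_1 = 6.25, s_1 = 2.75, a_2 = 6, b_2 = 4.25, c_2 = 3.25, t_2 = 5, a_3 = 14, b_3 = 12, c_3 = 2.75, s_3 = 3, a_4 = 6.75, b_4 = 3.75, c_4 = 3.5, a_5 = 12.5, b_5 = 4.5, c_5 = 9, s_5 = 2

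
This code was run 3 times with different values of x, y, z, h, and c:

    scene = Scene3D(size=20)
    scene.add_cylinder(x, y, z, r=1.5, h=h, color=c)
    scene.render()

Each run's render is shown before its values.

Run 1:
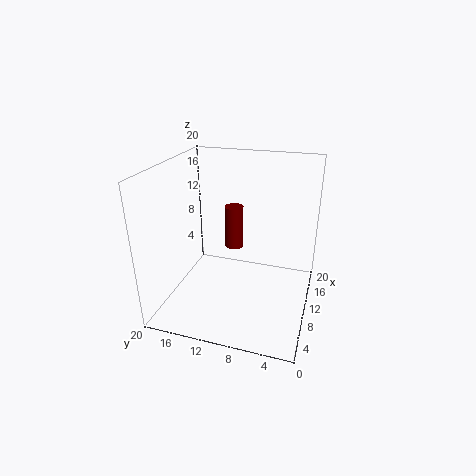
x = 17.5; y = 13; z = 4.5; h = 7; c = 'maroon'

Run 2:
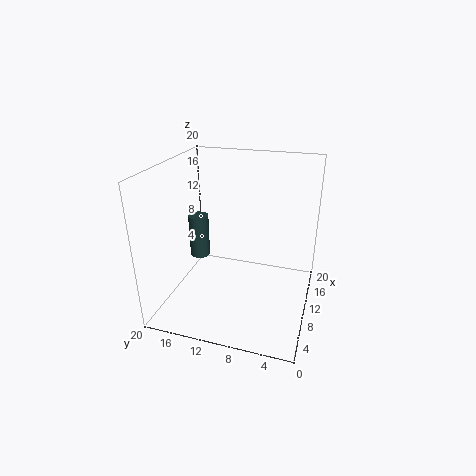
x = 12.5; y = 17; z = 5; h = 6.5; c = 'darkslategray'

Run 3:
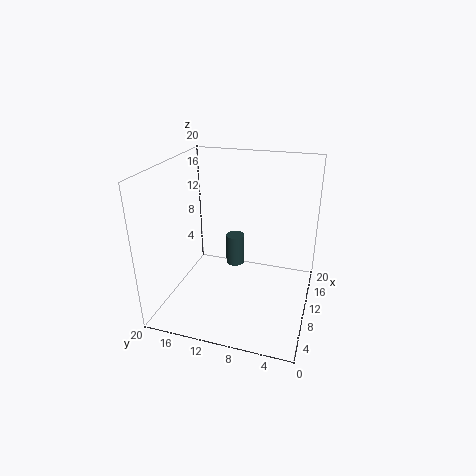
x = 16.5; y = 12.5; z = 2; h = 5; c = 'darkslategray'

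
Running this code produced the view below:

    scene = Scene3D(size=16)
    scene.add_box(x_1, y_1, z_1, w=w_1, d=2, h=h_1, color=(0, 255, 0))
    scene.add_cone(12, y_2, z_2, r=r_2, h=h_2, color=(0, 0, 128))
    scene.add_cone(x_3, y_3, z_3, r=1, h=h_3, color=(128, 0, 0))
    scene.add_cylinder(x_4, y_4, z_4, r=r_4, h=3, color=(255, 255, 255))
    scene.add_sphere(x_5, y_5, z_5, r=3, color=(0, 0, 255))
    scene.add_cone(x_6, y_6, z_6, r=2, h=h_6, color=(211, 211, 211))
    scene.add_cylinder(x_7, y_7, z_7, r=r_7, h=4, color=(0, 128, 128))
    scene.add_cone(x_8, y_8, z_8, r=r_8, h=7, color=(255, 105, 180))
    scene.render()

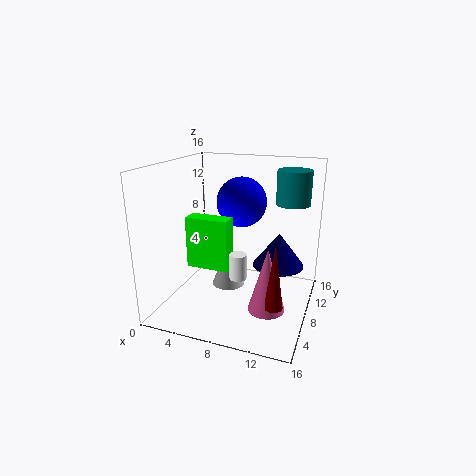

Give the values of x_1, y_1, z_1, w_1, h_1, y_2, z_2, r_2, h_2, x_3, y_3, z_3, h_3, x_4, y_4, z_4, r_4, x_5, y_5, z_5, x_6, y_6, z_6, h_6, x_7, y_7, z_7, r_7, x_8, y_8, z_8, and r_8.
x_1 = 2; y_1 = 7; z_1 = 4; w_1 = 5; h_1 = 6; y_2 = 11; z_2 = 4; r_2 = 3; h_2 = 4; x_3 = 13; y_3 = 5; z_3 = 2; h_3 = 7; x_4 = 8; y_4 = 8; z_4 = 3; r_4 = 1; x_5 = 7; y_5 = 12; z_5 = 11; x_6 = 6; y_6 = 10; z_6 = 1; h_6 = 5; x_7 = 13; y_7 = 13; z_7 = 11; r_7 = 2; x_8 = 12; y_8 = 6; z_8 = 1; r_8 = 2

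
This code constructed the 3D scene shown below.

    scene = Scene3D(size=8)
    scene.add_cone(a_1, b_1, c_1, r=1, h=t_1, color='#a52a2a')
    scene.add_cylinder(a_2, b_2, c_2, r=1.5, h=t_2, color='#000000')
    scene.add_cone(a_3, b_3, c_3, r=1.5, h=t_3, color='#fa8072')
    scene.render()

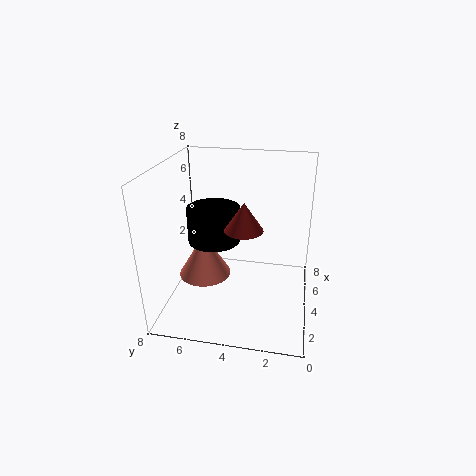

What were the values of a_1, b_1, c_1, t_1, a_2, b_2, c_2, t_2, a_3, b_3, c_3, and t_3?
a_1 = 3
b_1 = 3.5
c_1 = 5
t_1 = 1.5
a_2 = 4.5
b_2 = 5.5
c_2 = 3.5
t_2 = 2
a_3 = 4
b_3 = 6
c_3 = 1.5
t_3 = 2.5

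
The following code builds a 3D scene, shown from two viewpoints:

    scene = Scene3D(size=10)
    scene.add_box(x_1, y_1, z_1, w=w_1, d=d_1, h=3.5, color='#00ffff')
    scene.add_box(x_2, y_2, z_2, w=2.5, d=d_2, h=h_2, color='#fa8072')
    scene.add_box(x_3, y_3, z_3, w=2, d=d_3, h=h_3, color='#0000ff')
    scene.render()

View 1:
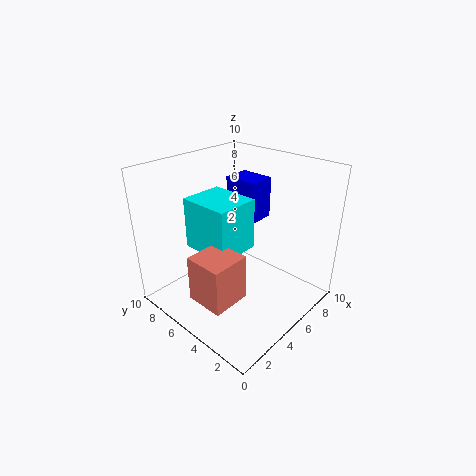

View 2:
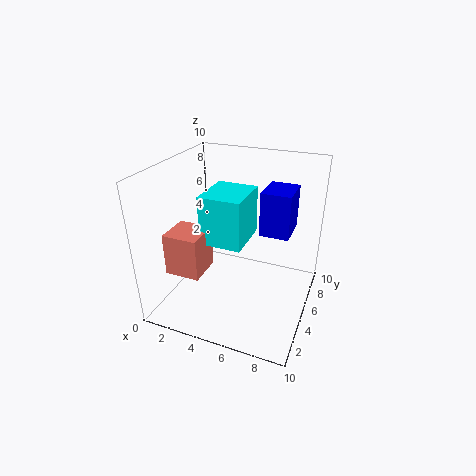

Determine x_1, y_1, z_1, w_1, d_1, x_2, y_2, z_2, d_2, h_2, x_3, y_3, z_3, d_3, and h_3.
x_1 = 2.5
y_1 = 4
z_1 = 4.5
w_1 = 3
d_1 = 3.5
x_2 = 0.5
y_2 = 2.5
z_2 = 2.5
d_2 = 2.5
h_2 = 3
x_3 = 6.5
y_3 = 5
z_3 = 5.5
d_3 = 2.5
h_3 = 3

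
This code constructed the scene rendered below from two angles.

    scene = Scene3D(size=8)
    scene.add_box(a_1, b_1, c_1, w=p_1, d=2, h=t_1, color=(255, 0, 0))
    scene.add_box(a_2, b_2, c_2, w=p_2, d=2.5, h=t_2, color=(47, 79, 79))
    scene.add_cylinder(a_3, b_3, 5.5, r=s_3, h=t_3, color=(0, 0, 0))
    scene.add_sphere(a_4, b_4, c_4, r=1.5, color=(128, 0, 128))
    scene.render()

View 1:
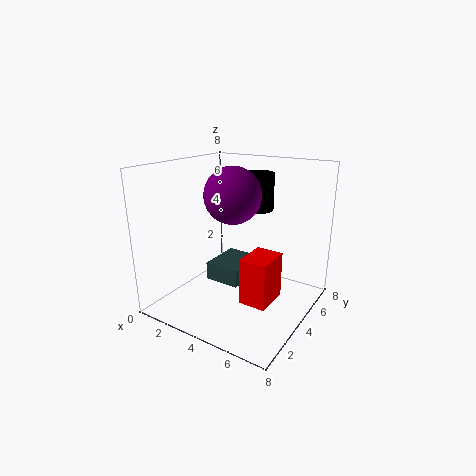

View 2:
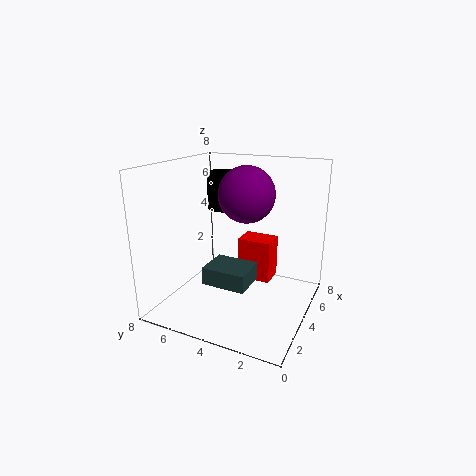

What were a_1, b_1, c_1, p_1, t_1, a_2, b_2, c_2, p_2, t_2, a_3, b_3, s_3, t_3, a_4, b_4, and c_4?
a_1 = 5; b_1 = 2.5; c_1 = 1; p_1 = 1.5; t_1 = 2.5; a_2 = 2.5; b_2 = 3; c_2 = 1.5; p_2 = 2; t_2 = 1; a_3 = 4.5; b_3 = 5; s_3 = 1; t_3 = 2; a_4 = 4; b_4 = 3.5; c_4 = 6.5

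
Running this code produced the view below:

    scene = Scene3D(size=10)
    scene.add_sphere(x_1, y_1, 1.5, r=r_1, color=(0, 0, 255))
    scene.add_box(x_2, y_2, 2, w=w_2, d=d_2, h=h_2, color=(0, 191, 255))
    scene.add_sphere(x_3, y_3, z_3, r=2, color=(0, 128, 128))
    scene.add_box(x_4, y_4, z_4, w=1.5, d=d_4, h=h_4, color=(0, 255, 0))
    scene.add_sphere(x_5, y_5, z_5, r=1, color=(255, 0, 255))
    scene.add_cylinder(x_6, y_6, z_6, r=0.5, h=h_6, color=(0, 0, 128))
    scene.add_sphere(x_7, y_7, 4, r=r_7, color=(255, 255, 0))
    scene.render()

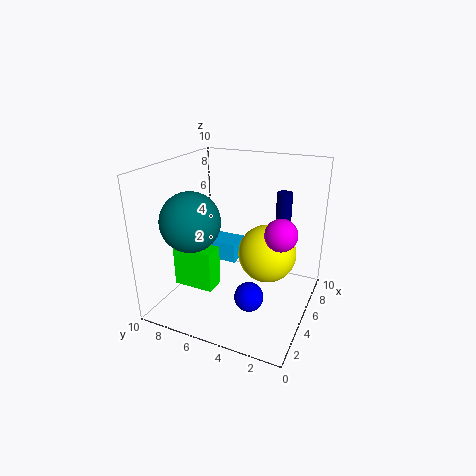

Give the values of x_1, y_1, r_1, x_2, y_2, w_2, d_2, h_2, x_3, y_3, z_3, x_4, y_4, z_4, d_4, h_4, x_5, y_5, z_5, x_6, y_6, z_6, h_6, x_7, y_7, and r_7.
x_1 = 3.5
y_1 = 3.5
r_1 = 1
x_2 = 6.5
y_2 = 6
w_2 = 2
d_2 = 3
h_2 = 1.5
x_3 = 3
y_3 = 7.5
z_3 = 6.5
x_4 = 3.5
y_4 = 6.5
z_4 = 1
d_4 = 3
h_4 = 3
x_5 = 3.5
y_5 = 1.5
z_5 = 6.5
x_6 = 5.5
y_6 = 2
z_6 = 5.5
h_6 = 3
x_7 = 5.5
y_7 = 3
r_7 = 2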